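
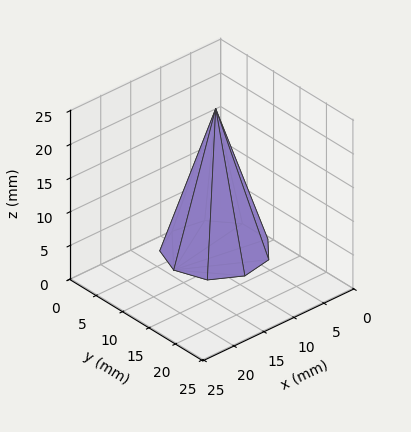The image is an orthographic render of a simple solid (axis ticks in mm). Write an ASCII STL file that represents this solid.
Reading the render: the shape is a regular 9-sided pyramid, base circumscribed radius ≈ 7 mm, apex at z ≈ 21 mm (dimensions read to the nearest mm from the axis ticks). For the STL, each face is triangulated and given an outward normal.

solid part
  facet normal 0.0000 0.0000 -1.0000
    outer loop
      vertex 8.22 13.89 0.00
      vertex 12.36 11.50 0.00
      vertex 14.00 7.00 0.00
    endloop
  endfacet
  facet normal 0.0000 0.0000 -1.0000
    outer loop
      vertex 3.50 13.06 0.00
      vertex 8.22 13.89 0.00
      vertex 14.00 7.00 0.00
    endloop
  endfacet
  facet normal 0.0000 0.0000 -1.0000
    outer loop
      vertex 0.42 9.39 0.00
      vertex 3.50 13.06 0.00
      vertex 14.00 7.00 0.00
    endloop
  endfacet
  facet normal 0.0000 0.0000 -1.0000
    outer loop
      vertex 0.42 4.61 0.00
      vertex 0.42 9.39 0.00
      vertex 14.00 7.00 0.00
    endloop
  endfacet
  facet normal 0.0000 0.0000 -1.0000
    outer loop
      vertex 3.50 0.94 0.00
      vertex 0.42 4.61 0.00
      vertex 14.00 7.00 0.00
    endloop
  endfacet
  facet normal 0.0000 0.0000 -1.0000
    outer loop
      vertex 8.22 0.11 0.00
      vertex 3.50 0.94 0.00
      vertex 14.00 7.00 0.00
    endloop
  endfacet
  facet normal 0.0000 0.0000 -1.0000
    outer loop
      vertex 12.36 2.50 0.00
      vertex 8.22 0.11 0.00
      vertex 14.00 7.00 0.00
    endloop
  endfacet
  facet normal 0.8966 0.3268 0.2989
    outer loop
      vertex 14.00 7.00 0.00
      vertex 12.36 11.50 0.00
      vertex 7.00 7.00 21.00
    endloop
  endfacet
  facet normal 0.4771 0.8265 0.2989
    outer loop
      vertex 12.36 11.50 0.00
      vertex 8.22 13.89 0.00
      vertex 7.00 7.00 21.00
    endloop
  endfacet
  facet normal -0.1653 0.9399 0.2988
    outer loop
      vertex 8.22 13.89 0.00
      vertex 3.50 13.06 0.00
      vertex 7.00 7.00 21.00
    endloop
  endfacet
  facet normal -0.7310 0.6135 0.2989
    outer loop
      vertex 3.50 13.06 0.00
      vertex 0.42 9.39 0.00
      vertex 7.00 7.00 21.00
    endloop
  endfacet
  facet normal -0.9543 0.0000 0.2990
    outer loop
      vertex 0.42 9.39 0.00
      vertex 0.42 4.61 0.00
      vertex 7.00 7.00 21.00
    endloop
  endfacet
  facet normal -0.7310 -0.6135 0.2989
    outer loop
      vertex 0.42 4.61 0.00
      vertex 3.50 0.94 0.00
      vertex 7.00 7.00 21.00
    endloop
  endfacet
  facet normal -0.1653 -0.9399 0.2988
    outer loop
      vertex 3.50 0.94 0.00
      vertex 8.22 0.11 0.00
      vertex 7.00 7.00 21.00
    endloop
  endfacet
  facet normal 0.4771 -0.8265 0.2989
    outer loop
      vertex 8.22 0.11 0.00
      vertex 12.36 2.50 0.00
      vertex 7.00 7.00 21.00
    endloop
  endfacet
  facet normal 0.8966 -0.3268 0.2989
    outer loop
      vertex 12.36 2.50 0.00
      vertex 14.00 7.00 0.00
      vertex 7.00 7.00 21.00
    endloop
  endfacet
endsolid part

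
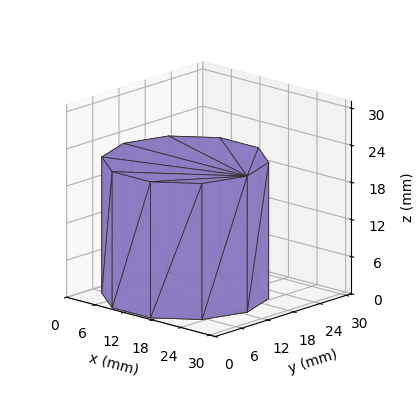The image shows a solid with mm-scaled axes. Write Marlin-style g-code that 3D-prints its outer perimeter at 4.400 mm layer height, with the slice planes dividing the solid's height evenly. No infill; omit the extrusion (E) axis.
Reading the render: the shape is a regular 10-sided prism (a cylinder approximated with 10 flat sides), circumscribed radius ≈ 13 mm, height ≈ 22 mm (dimensions read to the nearest mm from the axis ticks). For the g-code, the solid's height is divided into equal slices at the stated Δz and each level perimeter traced with G1 moves after a G0 lift.

; perimeter-only toolpath
G21 ; units = mm
G90 ; absolute positioning
G28 ; home
; layer 1
G0 Z4.400
G0 X26.000 Y13.000
G1 X23.517 Y20.641
G1 X17.017 Y25.364
G1 X8.983 Y25.364
G1 X2.483 Y20.641
G1 X0.000 Y13.000
G1 X2.483 Y5.359
G1 X8.983 Y0.636
G1 X17.017 Y0.636
G1 X23.517 Y5.359
G1 X26.000 Y13.000
; layer 2
G0 Z8.800
G0 X26.000 Y13.000
G1 X23.517 Y20.641
G1 X17.017 Y25.364
G1 X8.983 Y25.364
G1 X2.483 Y20.641
G1 X0.000 Y13.000
G1 X2.483 Y5.359
G1 X8.983 Y0.636
G1 X17.017 Y0.636
G1 X23.517 Y5.359
G1 X26.000 Y13.000
; layer 3
G0 Z13.200
G0 X26.000 Y13.000
G1 X23.517 Y20.641
G1 X17.017 Y25.364
G1 X8.983 Y25.364
G1 X2.483 Y20.641
G1 X0.000 Y13.000
G1 X2.483 Y5.359
G1 X8.983 Y0.636
G1 X17.017 Y0.636
G1 X23.517 Y5.359
G1 X26.000 Y13.000
; layer 4
G0 Z17.600
G0 X26.000 Y13.000
G1 X23.517 Y20.641
G1 X17.017 Y25.364
G1 X8.983 Y25.364
G1 X2.483 Y20.641
G1 X0.000 Y13.000
G1 X2.483 Y5.359
G1 X8.983 Y0.636
G1 X17.017 Y0.636
G1 X23.517 Y5.359
G1 X26.000 Y13.000
; layer 5
G0 Z22.000
G0 X26.000 Y13.000
G1 X23.517 Y20.641
G1 X17.017 Y25.364
G1 X8.983 Y25.364
G1 X2.483 Y20.641
G1 X0.000 Y13.000
G1 X2.483 Y5.359
G1 X8.983 Y0.636
G1 X17.017 Y0.636
G1 X23.517 Y5.359
G1 X26.000 Y13.000
M2 ; end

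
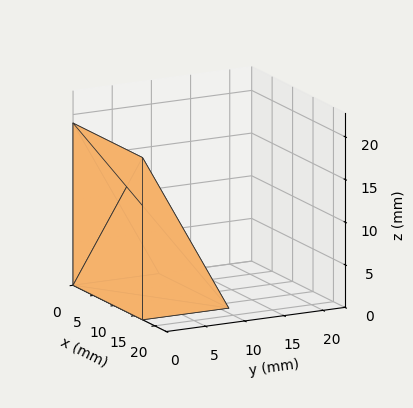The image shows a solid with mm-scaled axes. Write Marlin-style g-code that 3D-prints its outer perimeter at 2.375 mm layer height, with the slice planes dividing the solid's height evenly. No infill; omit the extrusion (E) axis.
Reading the render: the shape is a wedge (ramp): 17 × 11 mm base, rising to 19 mm along the y=0 edge and sloping linearly to z=0 at y=11 (dimensions read to the nearest mm from the axis ticks). For the g-code, the solid's height is divided into equal slices at the stated Δz and each level perimeter traced with G1 moves after a G0 lift.

; perimeter-only toolpath
G21 ; units = mm
G90 ; absolute positioning
G28 ; home
; layer 1
G0 Z2.375
G0 X0.000 Y0.000
G1 X17.000 Y0.000
G1 X17.000 Y9.625
G1 X0.000 Y9.625
G1 X0.000 Y0.000
; layer 2
G0 Z4.750
G0 X0.000 Y0.000
G1 X17.000 Y0.000
G1 X17.000 Y8.250
G1 X0.000 Y8.250
G1 X0.000 Y0.000
; layer 3
G0 Z7.125
G0 X0.000 Y0.000
G1 X17.000 Y0.000
G1 X17.000 Y6.875
G1 X0.000 Y6.875
G1 X0.000 Y0.000
; layer 4
G0 Z9.500
G0 X0.000 Y0.000
G1 X17.000 Y0.000
G1 X17.000 Y5.500
G1 X0.000 Y5.500
G1 X0.000 Y0.000
; layer 5
G0 Z11.875
G0 X0.000 Y0.000
G1 X17.000 Y0.000
G1 X17.000 Y4.125
G1 X0.000 Y4.125
G1 X0.000 Y0.000
; layer 6
G0 Z14.250
G0 X0.000 Y0.000
G1 X17.000 Y0.000
G1 X17.000 Y2.750
G1 X0.000 Y2.750
G1 X0.000 Y0.000
; layer 7
G0 Z16.625
G0 X0.000 Y0.000
G1 X17.000 Y0.000
G1 X17.000 Y1.375
G1 X0.000 Y1.375
G1 X0.000 Y0.000
M2 ; end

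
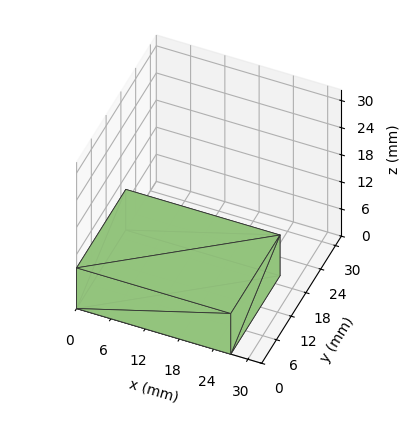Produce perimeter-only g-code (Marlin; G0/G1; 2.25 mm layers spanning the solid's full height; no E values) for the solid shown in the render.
Reading the render: the shape is a rectangular box, roughly 27 × 20 mm footprint and 9 mm tall (dimensions read to the nearest mm from the axis ticks). For the g-code, the solid's height is divided into equal slices at the stated Δz and each level perimeter traced with G1 moves after a G0 lift.

; perimeter-only toolpath
G21 ; units = mm
G90 ; absolute positioning
G28 ; home
; layer 1
G0 Z2.25
G0 X0.00 Y0.00
G1 X27.00 Y0.00
G1 X27.00 Y20.00
G1 X0.00 Y20.00
G1 X0.00 Y0.00
; layer 2
G0 Z4.50
G0 X0.00 Y0.00
G1 X27.00 Y0.00
G1 X27.00 Y20.00
G1 X0.00 Y20.00
G1 X0.00 Y0.00
; layer 3
G0 Z6.75
G0 X0.00 Y0.00
G1 X27.00 Y0.00
G1 X27.00 Y20.00
G1 X0.00 Y20.00
G1 X0.00 Y0.00
; layer 4
G0 Z9.00
G0 X0.00 Y0.00
G1 X27.00 Y0.00
G1 X27.00 Y20.00
G1 X0.00 Y20.00
G1 X0.00 Y0.00
M2 ; end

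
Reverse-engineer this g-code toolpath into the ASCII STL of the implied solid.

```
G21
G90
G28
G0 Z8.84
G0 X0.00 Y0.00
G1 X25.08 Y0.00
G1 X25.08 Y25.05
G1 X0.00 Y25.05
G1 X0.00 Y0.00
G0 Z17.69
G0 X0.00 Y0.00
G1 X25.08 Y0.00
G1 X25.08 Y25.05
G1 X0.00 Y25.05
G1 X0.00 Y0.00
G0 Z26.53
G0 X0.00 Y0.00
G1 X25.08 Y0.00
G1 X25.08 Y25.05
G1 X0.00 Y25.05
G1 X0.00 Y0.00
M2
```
solid part
  facet normal 0.0000 0.0000 -1.0000
    outer loop
      vertex 25.08 25.05 0.00
      vertex 25.08 0.00 0.00
      vertex 0.00 0.00 0.00
    endloop
  endfacet
  facet normal 0.0000 0.0000 -1.0000
    outer loop
      vertex 0.00 25.05 0.00
      vertex 25.08 25.05 0.00
      vertex 0.00 0.00 0.00
    endloop
  endfacet
  facet normal 0.0000 0.0000 1.0000
    outer loop
      vertex 0.00 0.00 26.53
      vertex 25.08 0.00 26.53
      vertex 25.08 25.05 26.53
    endloop
  endfacet
  facet normal 0.0000 0.0000 1.0000
    outer loop
      vertex 0.00 0.00 26.53
      vertex 25.08 25.05 26.53
      vertex 0.00 25.05 26.53
    endloop
  endfacet
  facet normal 0.0000 -1.0000 0.0000
    outer loop
      vertex 0.00 0.00 0.00
      vertex 25.08 0.00 0.00
      vertex 25.08 0.00 26.53
    endloop
  endfacet
  facet normal 0.0000 -1.0000 0.0000
    outer loop
      vertex 0.00 0.00 0.00
      vertex 25.08 0.00 26.53
      vertex 0.00 0.00 26.53
    endloop
  endfacet
  facet normal 0.0000 1.0000 0.0000
    outer loop
      vertex 25.08 25.05 26.53
      vertex 25.08 25.05 0.00
      vertex 0.00 25.05 0.00
    endloop
  endfacet
  facet normal 0.0000 1.0000 0.0000
    outer loop
      vertex 0.00 25.05 26.53
      vertex 25.08 25.05 26.53
      vertex 0.00 25.05 0.00
    endloop
  endfacet
  facet normal -1.0000 0.0000 0.0000
    outer loop
      vertex 0.00 25.05 26.53
      vertex 0.00 25.05 0.00
      vertex 0.00 0.00 0.00
    endloop
  endfacet
  facet normal -1.0000 0.0000 0.0000
    outer loop
      vertex 0.00 0.00 26.53
      vertex 0.00 25.05 26.53
      vertex 0.00 0.00 0.00
    endloop
  endfacet
  facet normal 1.0000 0.0000 0.0000
    outer loop
      vertex 25.08 0.00 0.00
      vertex 25.08 25.05 0.00
      vertex 25.08 25.05 26.53
    endloop
  endfacet
  facet normal 1.0000 0.0000 0.0000
    outer loop
      vertex 25.08 0.00 0.00
      vertex 25.08 25.05 26.53
      vertex 25.08 0.00 26.53
    endloop
  endfacet
endsolid part

The G0 Z moves step by Δz≈8.84 mm. Every layer's G1 loop is the same polygon, so the solid is a straight extrusion of it from z=0 to z≈26.5. Closing with flat bottom and top caps and triangulating gives 12 facets — a rectangular box, roughly 25.1 × 25.1 mm footprint and 26.5 mm tall.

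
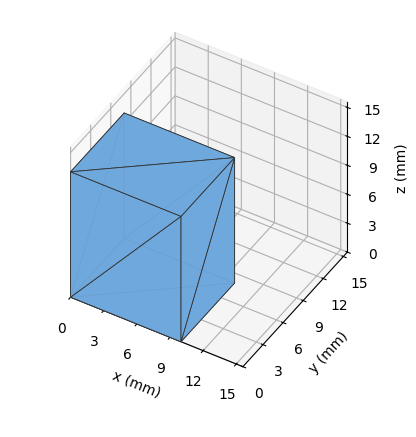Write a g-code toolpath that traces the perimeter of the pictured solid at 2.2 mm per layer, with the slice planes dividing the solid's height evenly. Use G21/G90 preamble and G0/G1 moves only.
Reading the render: the shape is a rectangular box, roughly 10 × 8 mm footprint and 13 mm tall (dimensions read to the nearest mm from the axis ticks). For the g-code, the solid's height is divided into equal slices at the stated Δz and each level perimeter traced with G1 moves after a G0 lift.

; perimeter-only toolpath
G21 ; units = mm
G90 ; absolute positioning
G28 ; home
; layer 1
G0 Z2.2
G0 X0.0 Y0.0
G1 X10.0 Y0.0
G1 X10.0 Y8.0
G1 X0.0 Y8.0
G1 X0.0 Y0.0
; layer 2
G0 Z4.3
G0 X0.0 Y0.0
G1 X10.0 Y0.0
G1 X10.0 Y8.0
G1 X0.0 Y8.0
G1 X0.0 Y0.0
; layer 3
G0 Z6.5
G0 X0.0 Y0.0
G1 X10.0 Y0.0
G1 X10.0 Y8.0
G1 X0.0 Y8.0
G1 X0.0 Y0.0
; layer 4
G0 Z8.7
G0 X0.0 Y0.0
G1 X10.0 Y0.0
G1 X10.0 Y8.0
G1 X0.0 Y8.0
G1 X0.0 Y0.0
; layer 5
G0 Z10.8
G0 X0.0 Y0.0
G1 X10.0 Y0.0
G1 X10.0 Y8.0
G1 X0.0 Y8.0
G1 X0.0 Y0.0
; layer 6
G0 Z13.0
G0 X0.0 Y0.0
G1 X10.0 Y0.0
G1 X10.0 Y8.0
G1 X0.0 Y8.0
G1 X0.0 Y0.0
M2 ; end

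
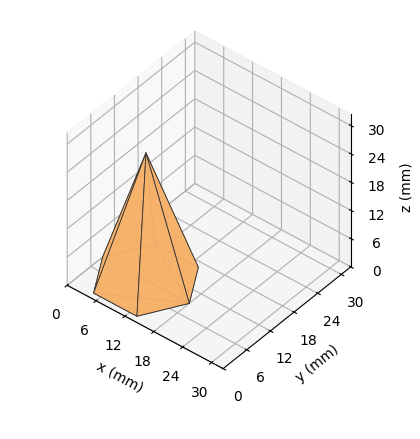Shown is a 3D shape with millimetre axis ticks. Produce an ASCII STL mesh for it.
Reading the render: the shape is a regular 6-sided pyramid, base circumscribed radius ≈ 9 mm, apex at z ≈ 27 mm (dimensions read to the nearest mm from the axis ticks). For the STL, each face is triangulated and given an outward normal.

solid part
  facet normal 0.0000 0.0000 -1.0000
    outer loop
      vertex 4.50 16.79 0.00
      vertex 13.50 16.79 0.00
      vertex 18.00 9.00 0.00
    endloop
  endfacet
  facet normal 0.0000 0.0000 -1.0000
    outer loop
      vertex 0.00 9.00 0.00
      vertex 4.50 16.79 0.00
      vertex 18.00 9.00 0.00
    endloop
  endfacet
  facet normal 0.0000 0.0000 -1.0000
    outer loop
      vertex 4.50 1.21 0.00
      vertex 0.00 9.00 0.00
      vertex 18.00 9.00 0.00
    endloop
  endfacet
  facet normal 0.0000 0.0000 -1.0000
    outer loop
      vertex 13.50 1.21 0.00
      vertex 4.50 1.21 0.00
      vertex 18.00 9.00 0.00
    endloop
  endfacet
  facet normal 0.8319 0.4806 0.2773
    outer loop
      vertex 18.00 9.00 0.00
      vertex 13.50 16.79 0.00
      vertex 9.00 9.00 27.00
    endloop
  endfacet
  facet normal 0.0000 0.9608 0.2772
    outer loop
      vertex 13.50 16.79 0.00
      vertex 4.50 16.79 0.00
      vertex 9.00 9.00 27.00
    endloop
  endfacet
  facet normal -0.8319 0.4806 0.2773
    outer loop
      vertex 4.50 16.79 0.00
      vertex 0.00 9.00 0.00
      vertex 9.00 9.00 27.00
    endloop
  endfacet
  facet normal -0.8319 -0.4806 0.2773
    outer loop
      vertex 0.00 9.00 0.00
      vertex 4.50 1.21 0.00
      vertex 9.00 9.00 27.00
    endloop
  endfacet
  facet normal 0.0000 -0.9608 0.2772
    outer loop
      vertex 4.50 1.21 0.00
      vertex 13.50 1.21 0.00
      vertex 9.00 9.00 27.00
    endloop
  endfacet
  facet normal 0.8319 -0.4806 0.2773
    outer loop
      vertex 13.50 1.21 0.00
      vertex 18.00 9.00 0.00
      vertex 9.00 9.00 27.00
    endloop
  endfacet
endsolid part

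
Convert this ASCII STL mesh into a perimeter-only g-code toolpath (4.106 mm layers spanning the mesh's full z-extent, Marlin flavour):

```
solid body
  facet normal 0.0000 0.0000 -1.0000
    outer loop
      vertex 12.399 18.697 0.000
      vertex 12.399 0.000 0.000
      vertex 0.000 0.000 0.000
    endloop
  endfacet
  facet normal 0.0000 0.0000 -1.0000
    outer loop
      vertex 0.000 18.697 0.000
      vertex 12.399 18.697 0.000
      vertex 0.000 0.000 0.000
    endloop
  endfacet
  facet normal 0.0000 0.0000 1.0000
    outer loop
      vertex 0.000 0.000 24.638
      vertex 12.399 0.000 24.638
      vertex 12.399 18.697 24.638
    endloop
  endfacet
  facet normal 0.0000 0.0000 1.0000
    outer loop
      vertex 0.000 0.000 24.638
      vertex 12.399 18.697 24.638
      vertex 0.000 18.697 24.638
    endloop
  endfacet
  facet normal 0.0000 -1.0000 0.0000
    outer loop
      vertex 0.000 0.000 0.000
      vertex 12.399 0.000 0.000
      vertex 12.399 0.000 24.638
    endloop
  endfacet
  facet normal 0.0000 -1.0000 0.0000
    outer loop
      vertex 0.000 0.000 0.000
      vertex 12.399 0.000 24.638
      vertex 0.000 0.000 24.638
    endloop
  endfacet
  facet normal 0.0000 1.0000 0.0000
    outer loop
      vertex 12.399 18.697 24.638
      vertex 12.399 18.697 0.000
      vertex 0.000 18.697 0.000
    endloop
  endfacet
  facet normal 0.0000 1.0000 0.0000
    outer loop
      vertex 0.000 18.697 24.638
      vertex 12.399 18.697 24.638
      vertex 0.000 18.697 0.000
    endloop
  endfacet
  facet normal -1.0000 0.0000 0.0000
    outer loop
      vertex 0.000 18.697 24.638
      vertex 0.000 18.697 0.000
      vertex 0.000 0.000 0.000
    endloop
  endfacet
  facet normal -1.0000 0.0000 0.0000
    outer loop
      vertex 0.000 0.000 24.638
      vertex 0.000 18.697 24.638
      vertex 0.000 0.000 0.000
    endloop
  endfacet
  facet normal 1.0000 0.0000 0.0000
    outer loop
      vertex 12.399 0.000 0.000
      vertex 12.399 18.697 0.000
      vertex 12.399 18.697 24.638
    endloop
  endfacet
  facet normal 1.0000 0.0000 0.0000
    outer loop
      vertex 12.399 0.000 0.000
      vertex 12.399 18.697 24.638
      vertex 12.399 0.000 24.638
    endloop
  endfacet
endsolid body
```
; perimeter-only toolpath
G21 ; units = mm
G90 ; absolute positioning
G28 ; home
; layer 1
G0 Z4.106
G0 X0.000 Y0.000
G1 X12.399 Y0.000
G1 X12.399 Y18.697
G1 X0.000 Y18.697
G1 X0.000 Y0.000
; layer 2
G0 Z8.213
G0 X0.000 Y0.000
G1 X12.399 Y0.000
G1 X12.399 Y18.697
G1 X0.000 Y18.697
G1 X0.000 Y0.000
; layer 3
G0 Z12.319
G0 X0.000 Y0.000
G1 X12.399 Y0.000
G1 X12.399 Y18.697
G1 X0.000 Y18.697
G1 X0.000 Y0.000
; layer 4
G0 Z16.425
G0 X0.000 Y0.000
G1 X12.399 Y0.000
G1 X12.399 Y18.697
G1 X0.000 Y18.697
G1 X0.000 Y0.000
; layer 5
G0 Z20.532
G0 X0.000 Y0.000
G1 X12.399 Y0.000
G1 X12.399 Y18.697
G1 X0.000 Y18.697
G1 X0.000 Y0.000
; layer 6
G0 Z24.638
G0 X0.000 Y0.000
G1 X12.399 Y0.000
G1 X12.399 Y18.697
G1 X0.000 Y18.697
G1 X0.000 Y0.000
M2 ; end

The solid is a rectangular box, roughly 12.4 × 18.7 mm footprint and 24.6 mm tall. Slicing at Δz = 4.106 mm — 6 equal slices spanning the solid's height, so layer i sits at z = i·h/6 — gives 6 non-empty perimeters. Each is a 4-segment closed polygon; G0 lifts to the layer z and rapids to the start vertex, then G1 traces the edges.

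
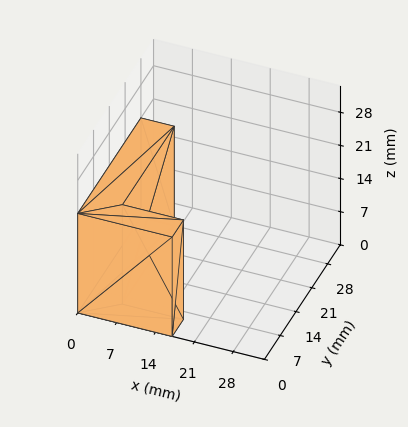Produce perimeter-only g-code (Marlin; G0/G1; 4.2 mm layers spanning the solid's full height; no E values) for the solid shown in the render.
Reading the render: the shape is an L-shaped prism: outer 17 × 28 mm, arm thicknesses ≈ 5 mm (horizontal) and 6 mm (vertical), extruded 21 mm in z (dimensions read to the nearest mm from the axis ticks). For the g-code, the solid's height is divided into equal slices at the stated Δz and each level perimeter traced with G1 moves after a G0 lift.

; perimeter-only toolpath
G21 ; units = mm
G90 ; absolute positioning
G28 ; home
; layer 1
G0 Z4.2
G0 X0.0 Y0.0
G1 X17.0 Y0.0
G1 X17.0 Y5.0
G1 X6.0 Y5.0
G1 X6.0 Y28.0
G1 X0.0 Y28.0
G1 X0.0 Y0.0
; layer 2
G0 Z8.4
G0 X0.0 Y0.0
G1 X17.0 Y0.0
G1 X17.0 Y5.0
G1 X6.0 Y5.0
G1 X6.0 Y28.0
G1 X0.0 Y28.0
G1 X0.0 Y0.0
; layer 3
G0 Z12.6
G0 X0.0 Y0.0
G1 X17.0 Y0.0
G1 X17.0 Y5.0
G1 X6.0 Y5.0
G1 X6.0 Y28.0
G1 X0.0 Y28.0
G1 X0.0 Y0.0
; layer 4
G0 Z16.8
G0 X0.0 Y0.0
G1 X17.0 Y0.0
G1 X17.0 Y5.0
G1 X6.0 Y5.0
G1 X6.0 Y28.0
G1 X0.0 Y28.0
G1 X0.0 Y0.0
; layer 5
G0 Z21.0
G0 X0.0 Y0.0
G1 X17.0 Y0.0
G1 X17.0 Y5.0
G1 X6.0 Y5.0
G1 X6.0 Y28.0
G1 X0.0 Y28.0
G1 X0.0 Y0.0
M2 ; end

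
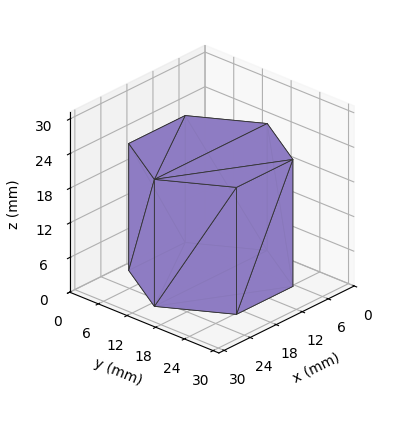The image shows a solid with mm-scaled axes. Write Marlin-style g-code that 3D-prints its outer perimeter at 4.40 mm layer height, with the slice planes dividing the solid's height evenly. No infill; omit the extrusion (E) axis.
Reading the render: the shape is a regular 6-sided prism (a cylinder approximated with 6 flat sides), circumscribed radius ≈ 13 mm, height ≈ 22 mm (dimensions read to the nearest mm from the axis ticks). For the g-code, the solid's height is divided into equal slices at the stated Δz and each level perimeter traced with G1 moves after a G0 lift.

; perimeter-only toolpath
G21 ; units = mm
G90 ; absolute positioning
G28 ; home
; layer 1
G0 Z4.40
G0 X26.00 Y13.00
G1 X19.50 Y24.26
G1 X6.50 Y24.26
G1 X0.00 Y13.00
G1 X6.50 Y1.74
G1 X19.50 Y1.74
G1 X26.00 Y13.00
; layer 2
G0 Z8.80
G0 X26.00 Y13.00
G1 X19.50 Y24.26
G1 X6.50 Y24.26
G1 X0.00 Y13.00
G1 X6.50 Y1.74
G1 X19.50 Y1.74
G1 X26.00 Y13.00
; layer 3
G0 Z13.20
G0 X26.00 Y13.00
G1 X19.50 Y24.26
G1 X6.50 Y24.26
G1 X0.00 Y13.00
G1 X6.50 Y1.74
G1 X19.50 Y1.74
G1 X26.00 Y13.00
; layer 4
G0 Z17.60
G0 X26.00 Y13.00
G1 X19.50 Y24.26
G1 X6.50 Y24.26
G1 X0.00 Y13.00
G1 X6.50 Y1.74
G1 X19.50 Y1.74
G1 X26.00 Y13.00
; layer 5
G0 Z22.00
G0 X26.00 Y13.00
G1 X19.50 Y24.26
G1 X6.50 Y24.26
G1 X0.00 Y13.00
G1 X6.50 Y1.74
G1 X19.50 Y1.74
G1 X26.00 Y13.00
M2 ; end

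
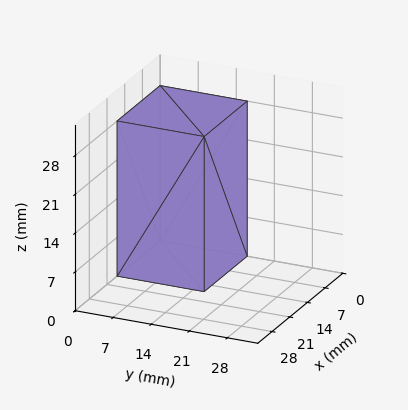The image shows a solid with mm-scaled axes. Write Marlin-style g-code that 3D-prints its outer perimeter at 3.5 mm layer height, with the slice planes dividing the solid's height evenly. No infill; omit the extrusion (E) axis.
Reading the render: the shape is a rectangular box, roughly 17 × 16 mm footprint and 28 mm tall (dimensions read to the nearest mm from the axis ticks). For the g-code, the solid's height is divided into equal slices at the stated Δz and each level perimeter traced with G1 moves after a G0 lift.

; perimeter-only toolpath
G21 ; units = mm
G90 ; absolute positioning
G28 ; home
; layer 1
G0 Z3.5
G0 X0.0 Y0.0
G1 X17.0 Y0.0
G1 X17.0 Y16.0
G1 X0.0 Y16.0
G1 X0.0 Y0.0
; layer 2
G0 Z7.0
G0 X0.0 Y0.0
G1 X17.0 Y0.0
G1 X17.0 Y16.0
G1 X0.0 Y16.0
G1 X0.0 Y0.0
; layer 3
G0 Z10.5
G0 X0.0 Y0.0
G1 X17.0 Y0.0
G1 X17.0 Y16.0
G1 X0.0 Y16.0
G1 X0.0 Y0.0
; layer 4
G0 Z14.0
G0 X0.0 Y0.0
G1 X17.0 Y0.0
G1 X17.0 Y16.0
G1 X0.0 Y16.0
G1 X0.0 Y0.0
; layer 5
G0 Z17.5
G0 X0.0 Y0.0
G1 X17.0 Y0.0
G1 X17.0 Y16.0
G1 X0.0 Y16.0
G1 X0.0 Y0.0
; layer 6
G0 Z21.0
G0 X0.0 Y0.0
G1 X17.0 Y0.0
G1 X17.0 Y16.0
G1 X0.0 Y16.0
G1 X0.0 Y0.0
; layer 7
G0 Z24.5
G0 X0.0 Y0.0
G1 X17.0 Y0.0
G1 X17.0 Y16.0
G1 X0.0 Y16.0
G1 X0.0 Y0.0
; layer 8
G0 Z28.0
G0 X0.0 Y0.0
G1 X17.0 Y0.0
G1 X17.0 Y16.0
G1 X0.0 Y16.0
G1 X0.0 Y0.0
M2 ; end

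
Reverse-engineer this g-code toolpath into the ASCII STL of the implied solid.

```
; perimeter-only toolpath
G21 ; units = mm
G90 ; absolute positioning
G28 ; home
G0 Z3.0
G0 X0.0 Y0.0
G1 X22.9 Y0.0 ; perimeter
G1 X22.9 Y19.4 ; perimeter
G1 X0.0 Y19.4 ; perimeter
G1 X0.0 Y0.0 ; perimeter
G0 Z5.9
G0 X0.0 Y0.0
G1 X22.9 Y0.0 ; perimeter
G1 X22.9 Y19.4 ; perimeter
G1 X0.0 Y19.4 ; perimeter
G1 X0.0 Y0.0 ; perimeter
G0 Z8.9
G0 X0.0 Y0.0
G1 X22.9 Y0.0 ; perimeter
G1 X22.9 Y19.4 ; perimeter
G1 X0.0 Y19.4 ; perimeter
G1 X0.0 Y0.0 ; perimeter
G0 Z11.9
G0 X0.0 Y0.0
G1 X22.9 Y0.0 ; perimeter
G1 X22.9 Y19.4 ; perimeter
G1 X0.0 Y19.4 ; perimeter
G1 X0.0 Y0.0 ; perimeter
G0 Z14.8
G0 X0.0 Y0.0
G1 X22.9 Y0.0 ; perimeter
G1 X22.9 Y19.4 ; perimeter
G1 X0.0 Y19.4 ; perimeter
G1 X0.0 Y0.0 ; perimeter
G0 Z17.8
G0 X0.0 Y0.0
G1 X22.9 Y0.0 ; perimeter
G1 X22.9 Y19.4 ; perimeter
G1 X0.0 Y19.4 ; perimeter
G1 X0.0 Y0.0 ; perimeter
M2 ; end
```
solid part
  facet normal 0.0000 0.0000 -1.0000
    outer loop
      vertex 22.9 19.4 0.0
      vertex 22.9 0.0 0.0
      vertex 0.0 0.0 0.0
    endloop
  endfacet
  facet normal 0.0000 0.0000 -1.0000
    outer loop
      vertex 0.0 19.4 0.0
      vertex 22.9 19.4 0.0
      vertex 0.0 0.0 0.0
    endloop
  endfacet
  facet normal 0.0000 0.0000 1.0000
    outer loop
      vertex 0.0 0.0 17.8
      vertex 22.9 0.0 17.8
      vertex 22.9 19.4 17.8
    endloop
  endfacet
  facet normal 0.0000 0.0000 1.0000
    outer loop
      vertex 0.0 0.0 17.8
      vertex 22.9 19.4 17.8
      vertex 0.0 19.4 17.8
    endloop
  endfacet
  facet normal 0.0000 -1.0000 0.0000
    outer loop
      vertex 0.0 0.0 0.0
      vertex 22.9 0.0 0.0
      vertex 22.9 0.0 17.8
    endloop
  endfacet
  facet normal 0.0000 -1.0000 0.0000
    outer loop
      vertex 0.0 0.0 0.0
      vertex 22.9 0.0 17.8
      vertex 0.0 0.0 17.8
    endloop
  endfacet
  facet normal 0.0000 1.0000 0.0000
    outer loop
      vertex 22.9 19.4 17.8
      vertex 22.9 19.4 0.0
      vertex 0.0 19.4 0.0
    endloop
  endfacet
  facet normal 0.0000 1.0000 0.0000
    outer loop
      vertex 0.0 19.4 17.8
      vertex 22.9 19.4 17.8
      vertex 0.0 19.4 0.0
    endloop
  endfacet
  facet normal -1.0000 0.0000 0.0000
    outer loop
      vertex 0.0 19.4 17.8
      vertex 0.0 19.4 0.0
      vertex 0.0 0.0 0.0
    endloop
  endfacet
  facet normal -1.0000 0.0000 0.0000
    outer loop
      vertex 0.0 0.0 17.8
      vertex 0.0 19.4 17.8
      vertex 0.0 0.0 0.0
    endloop
  endfacet
  facet normal 1.0000 0.0000 0.0000
    outer loop
      vertex 22.9 0.0 0.0
      vertex 22.9 19.4 0.0
      vertex 22.9 19.4 17.8
    endloop
  endfacet
  facet normal 1.0000 0.0000 0.0000
    outer loop
      vertex 22.9 0.0 0.0
      vertex 22.9 19.4 17.8
      vertex 22.9 0.0 17.8
    endloop
  endfacet
endsolid part

The G0 Z moves step by Δz≈3.0 mm. Every layer's G1 loop is the same polygon, so the solid is a straight extrusion of it from z=0 to z≈17.8. Closing with flat bottom and top caps and triangulating gives 12 facets — a rectangular box, roughly 22.9 × 19.4 mm footprint and 17.8 mm tall.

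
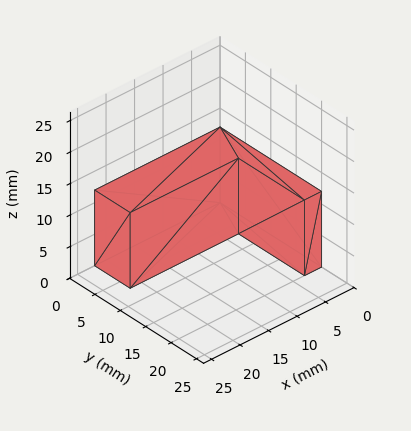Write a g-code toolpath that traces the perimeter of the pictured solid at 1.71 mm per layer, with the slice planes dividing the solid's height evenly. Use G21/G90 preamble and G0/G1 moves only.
Reading the render: the shape is an L-shaped prism: outer 22 × 20 mm, arm thicknesses ≈ 7 mm (horizontal) and 3 mm (vertical), extruded 12 mm in z (dimensions read to the nearest mm from the axis ticks). For the g-code, the solid's height is divided into equal slices at the stated Δz and each level perimeter traced with G1 moves after a G0 lift.

; perimeter-only toolpath
G21 ; units = mm
G90 ; absolute positioning
G28 ; home
; layer 1
G0 Z1.71
G0 X0.00 Y0.00
G1 X22.00 Y0.00
G1 X22.00 Y7.00
G1 X3.00 Y7.00
G1 X3.00 Y20.00
G1 X0.00 Y20.00
G1 X0.00 Y0.00
; layer 2
G0 Z3.43
G0 X0.00 Y0.00
G1 X22.00 Y0.00
G1 X22.00 Y7.00
G1 X3.00 Y7.00
G1 X3.00 Y20.00
G1 X0.00 Y20.00
G1 X0.00 Y0.00
; layer 3
G0 Z5.14
G0 X0.00 Y0.00
G1 X22.00 Y0.00
G1 X22.00 Y7.00
G1 X3.00 Y7.00
G1 X3.00 Y20.00
G1 X0.00 Y20.00
G1 X0.00 Y0.00
; layer 4
G0 Z6.86
G0 X0.00 Y0.00
G1 X22.00 Y0.00
G1 X22.00 Y7.00
G1 X3.00 Y7.00
G1 X3.00 Y20.00
G1 X0.00 Y20.00
G1 X0.00 Y0.00
; layer 5
G0 Z8.57
G0 X0.00 Y0.00
G1 X22.00 Y0.00
G1 X22.00 Y7.00
G1 X3.00 Y7.00
G1 X3.00 Y20.00
G1 X0.00 Y20.00
G1 X0.00 Y0.00
; layer 6
G0 Z10.29
G0 X0.00 Y0.00
G1 X22.00 Y0.00
G1 X22.00 Y7.00
G1 X3.00 Y7.00
G1 X3.00 Y20.00
G1 X0.00 Y20.00
G1 X0.00 Y0.00
; layer 7
G0 Z12.00
G0 X0.00 Y0.00
G1 X22.00 Y0.00
G1 X22.00 Y7.00
G1 X3.00 Y7.00
G1 X3.00 Y20.00
G1 X0.00 Y20.00
G1 X0.00 Y0.00
M2 ; end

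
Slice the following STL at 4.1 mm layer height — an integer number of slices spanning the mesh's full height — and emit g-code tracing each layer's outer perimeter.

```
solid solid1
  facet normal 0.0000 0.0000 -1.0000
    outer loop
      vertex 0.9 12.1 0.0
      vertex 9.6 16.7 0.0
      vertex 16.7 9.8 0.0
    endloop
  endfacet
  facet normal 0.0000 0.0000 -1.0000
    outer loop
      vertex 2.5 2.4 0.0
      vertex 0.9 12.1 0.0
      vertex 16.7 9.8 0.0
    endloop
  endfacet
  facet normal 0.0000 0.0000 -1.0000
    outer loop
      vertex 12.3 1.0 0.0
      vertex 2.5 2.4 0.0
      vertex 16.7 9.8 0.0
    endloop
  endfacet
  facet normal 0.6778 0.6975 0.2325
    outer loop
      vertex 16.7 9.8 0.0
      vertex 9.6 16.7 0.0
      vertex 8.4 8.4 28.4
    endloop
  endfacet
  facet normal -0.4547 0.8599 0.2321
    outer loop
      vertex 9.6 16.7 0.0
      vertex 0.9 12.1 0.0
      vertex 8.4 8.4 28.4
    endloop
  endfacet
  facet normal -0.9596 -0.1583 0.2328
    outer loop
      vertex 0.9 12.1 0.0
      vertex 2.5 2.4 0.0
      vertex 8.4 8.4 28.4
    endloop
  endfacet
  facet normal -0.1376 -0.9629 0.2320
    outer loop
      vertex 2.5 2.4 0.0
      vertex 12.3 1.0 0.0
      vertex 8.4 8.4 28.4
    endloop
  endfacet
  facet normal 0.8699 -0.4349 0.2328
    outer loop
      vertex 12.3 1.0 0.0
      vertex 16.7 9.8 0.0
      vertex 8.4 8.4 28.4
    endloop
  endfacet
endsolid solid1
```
; perimeter-only toolpath
G21 ; units = mm
G90 ; absolute positioning
G28 ; home
; layer 1
G0 Z4.1
G0 X15.5 Y9.6
G1 X9.4 Y15.5
G1 X2.0 Y11.6
G1 X3.3 Y3.3
G1 X11.7 Y2.1
G1 X15.5 Y9.6
; layer 2
G0 Z8.1
G0 X14.3 Y9.4
G1 X9.3 Y14.3
G1 X3.0 Y11.0
G1 X4.2 Y4.1
G1 X11.2 Y3.1
G1 X14.3 Y9.4
; layer 3
G0 Z12.2
G0 X13.1 Y9.2
G1 X9.1 Y13.1
G1 X4.1 Y10.5
G1 X5.0 Y5.0
G1 X10.6 Y4.2
G1 X13.1 Y9.2
; layer 4
G0 Z16.2
G0 X12.0 Y9.0
G1 X8.9 Y12.0
G1 X5.2 Y10.0
G1 X5.9 Y5.8
G1 X10.1 Y5.2
G1 X12.0 Y9.0
; layer 5
G0 Z20.3
G0 X10.8 Y8.8
G1 X8.7 Y10.8
G1 X6.3 Y9.5
G1 X6.7 Y6.7
G1 X9.5 Y6.3
G1 X10.8 Y8.8
; layer 6
G0 Z24.3
G0 X9.6 Y8.6
G1 X8.6 Y9.6
G1 X7.3 Y8.9
G1 X7.6 Y7.5
G1 X9.0 Y7.3
G1 X9.6 Y8.6
M2 ; end

The solid is a regular 5-sided pyramid, base circumscribed radius ≈ 8.4 mm, apex at z ≈ 28.4 mm. Slicing at Δz = 4.1 mm — 7 equal slices spanning the solid's height, so layer i sits at z = i·h/7 — gives 6 non-empty perimeters. Each is a 5-segment closed polygon; G0 lifts to the layer z and rapids to the start vertex, then G1 traces the edges. The cross-section shrinks linearly with z (the slice at the apex is degenerate and omitted).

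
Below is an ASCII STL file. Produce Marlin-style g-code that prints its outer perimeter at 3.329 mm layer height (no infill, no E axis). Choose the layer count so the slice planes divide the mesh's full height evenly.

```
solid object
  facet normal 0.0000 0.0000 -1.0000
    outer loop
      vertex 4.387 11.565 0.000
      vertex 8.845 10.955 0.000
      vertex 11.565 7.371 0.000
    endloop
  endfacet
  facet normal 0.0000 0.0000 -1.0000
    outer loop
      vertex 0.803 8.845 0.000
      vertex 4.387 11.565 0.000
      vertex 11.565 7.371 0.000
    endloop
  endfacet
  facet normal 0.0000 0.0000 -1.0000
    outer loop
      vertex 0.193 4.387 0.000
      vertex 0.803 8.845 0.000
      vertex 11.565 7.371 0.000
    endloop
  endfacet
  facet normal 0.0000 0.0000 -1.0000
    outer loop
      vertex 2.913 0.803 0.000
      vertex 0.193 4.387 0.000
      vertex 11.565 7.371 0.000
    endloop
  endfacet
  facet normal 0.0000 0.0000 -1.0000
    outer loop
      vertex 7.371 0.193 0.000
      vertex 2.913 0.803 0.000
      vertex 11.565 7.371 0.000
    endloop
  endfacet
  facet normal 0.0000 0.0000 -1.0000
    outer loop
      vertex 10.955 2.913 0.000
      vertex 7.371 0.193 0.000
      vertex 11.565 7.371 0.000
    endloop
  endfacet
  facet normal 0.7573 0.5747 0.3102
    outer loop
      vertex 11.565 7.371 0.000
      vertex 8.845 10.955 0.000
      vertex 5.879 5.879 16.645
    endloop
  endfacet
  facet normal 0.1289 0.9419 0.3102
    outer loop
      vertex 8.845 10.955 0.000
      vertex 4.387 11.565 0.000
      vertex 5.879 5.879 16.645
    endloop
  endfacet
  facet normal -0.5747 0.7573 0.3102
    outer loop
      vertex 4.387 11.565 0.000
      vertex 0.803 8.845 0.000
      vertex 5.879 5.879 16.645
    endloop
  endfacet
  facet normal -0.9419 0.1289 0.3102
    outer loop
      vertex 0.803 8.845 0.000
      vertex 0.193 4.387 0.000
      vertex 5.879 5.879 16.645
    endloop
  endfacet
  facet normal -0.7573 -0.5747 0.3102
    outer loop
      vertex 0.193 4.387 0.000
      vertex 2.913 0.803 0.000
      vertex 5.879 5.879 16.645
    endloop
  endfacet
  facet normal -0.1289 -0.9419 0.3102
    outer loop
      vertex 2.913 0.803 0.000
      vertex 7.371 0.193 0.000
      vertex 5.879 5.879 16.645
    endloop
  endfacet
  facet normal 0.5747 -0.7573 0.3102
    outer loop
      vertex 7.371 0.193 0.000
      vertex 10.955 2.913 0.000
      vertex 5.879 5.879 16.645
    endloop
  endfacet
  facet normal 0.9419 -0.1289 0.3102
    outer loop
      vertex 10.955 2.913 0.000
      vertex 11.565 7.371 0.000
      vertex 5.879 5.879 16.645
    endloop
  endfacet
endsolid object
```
; perimeter-only toolpath
G21 ; units = mm
G90 ; absolute positioning
G28 ; home
; layer 1
G0 Z3.329
G0 X10.428 Y7.073
G1 X8.252 Y9.940
G1 X4.685 Y10.428
G1 X1.818 Y8.252
G1 X1.330 Y4.685
G1 X3.506 Y1.818
G1 X7.073 Y1.330
G1 X9.940 Y3.506
G1 X10.428 Y7.073
; layer 2
G0 Z6.658
G0 X9.291 Y6.774
G1 X7.659 Y8.925
G1 X4.984 Y9.291
G1 X2.833 Y7.659
G1 X2.467 Y4.984
G1 X4.099 Y2.833
G1 X6.774 Y2.467
G1 X8.925 Y4.099
G1 X9.291 Y6.774
; layer 3
G0 Z9.987
G0 X8.153 Y6.476
G1 X7.065 Y7.909
G1 X5.282 Y8.153
G1 X3.849 Y7.065
G1 X3.605 Y5.282
G1 X4.693 Y3.849
G1 X6.476 Y3.605
G1 X7.909 Y4.693
G1 X8.153 Y6.476
; layer 4
G0 Z13.316
G0 X7.016 Y6.177
G1 X6.472 Y6.894
G1 X5.581 Y7.016
G1 X4.864 Y6.472
G1 X4.742 Y5.581
G1 X5.286 Y4.864
G1 X6.177 Y4.742
G1 X6.894 Y5.286
G1 X7.016 Y6.177
M2 ; end

The solid is a regular 8-sided pyramid, base circumscribed radius ≈ 5.88 mm, apex at z ≈ 16.6 mm. Slicing at Δz = 3.329 mm — 5 equal slices spanning the solid's height, so layer i sits at z = i·h/5 — gives 4 non-empty perimeters. Each is a 8-segment closed polygon; G0 lifts to the layer z and rapids to the start vertex, then G1 traces the edges. The cross-section shrinks linearly with z (the slice at the apex is degenerate and omitted).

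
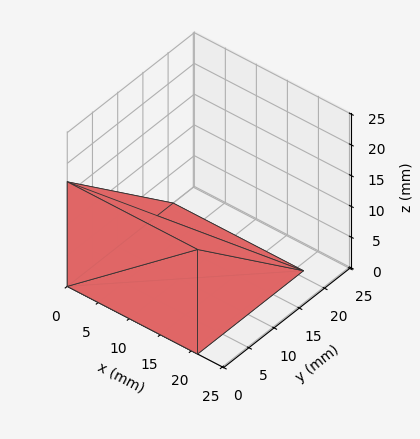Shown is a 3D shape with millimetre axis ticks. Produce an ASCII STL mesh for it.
Reading the render: the shape is a wedge (ramp): 21 × 21 mm base, rising to 17 mm along the y=0 edge and sloping linearly to z=0 at y=21 (dimensions read to the nearest mm from the axis ticks). For the STL, each face is triangulated and given an outward normal.

solid part
  facet normal 0.0000 0.0000 -1.0000
    outer loop
      vertex 21.00 21.00 0.00
      vertex 21.00 0.00 0.00
      vertex 0.00 0.00 0.00
    endloop
  endfacet
  facet normal 0.0000 0.0000 -1.0000
    outer loop
      vertex 0.00 21.00 0.00
      vertex 21.00 21.00 0.00
      vertex 0.00 0.00 0.00
    endloop
  endfacet
  facet normal 0.0000 -1.0000 0.0000
    outer loop
      vertex 0.00 0.00 0.00
      vertex 21.00 0.00 0.00
      vertex 21.00 0.00 17.00
    endloop
  endfacet
  facet normal 0.0000 -1.0000 0.0000
    outer loop
      vertex 0.00 0.00 0.00
      vertex 21.00 0.00 17.00
      vertex 0.00 0.00 17.00
    endloop
  endfacet
  facet normal 0.0000 0.6292 0.7772
    outer loop
      vertex 0.00 0.00 17.00
      vertex 21.00 0.00 17.00
      vertex 21.00 21.00 0.00
    endloop
  endfacet
  facet normal 0.0000 0.6292 0.7772
    outer loop
      vertex 0.00 0.00 17.00
      vertex 21.00 21.00 0.00
      vertex 0.00 21.00 0.00
    endloop
  endfacet
  facet normal -1.0000 0.0000 0.0000
    outer loop
      vertex 0.00 0.00 17.00
      vertex 0.00 21.00 0.00
      vertex 0.00 0.00 0.00
    endloop
  endfacet
  facet normal 1.0000 0.0000 0.0000
    outer loop
      vertex 21.00 0.00 0.00
      vertex 21.00 21.00 0.00
      vertex 21.00 0.00 17.00
    endloop
  endfacet
endsolid part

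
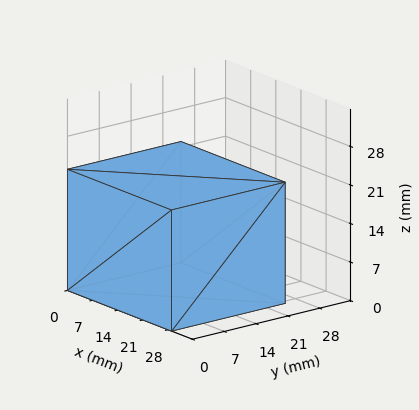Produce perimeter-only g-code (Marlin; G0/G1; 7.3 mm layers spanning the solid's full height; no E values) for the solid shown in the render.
Reading the render: the shape is a rectangular box, roughly 29 × 25 mm footprint and 22 mm tall (dimensions read to the nearest mm from the axis ticks). For the g-code, the solid's height is divided into equal slices at the stated Δz and each level perimeter traced with G1 moves after a G0 lift.

; perimeter-only toolpath
G21 ; units = mm
G90 ; absolute positioning
G28 ; home
; layer 1
G0 Z7.3
G0 X0.0 Y0.0
G1 X29.0 Y0.0
G1 X29.0 Y25.0
G1 X0.0 Y25.0
G1 X0.0 Y0.0
; layer 2
G0 Z14.7
G0 X0.0 Y0.0
G1 X29.0 Y0.0
G1 X29.0 Y25.0
G1 X0.0 Y25.0
G1 X0.0 Y0.0
; layer 3
G0 Z22.0
G0 X0.0 Y0.0
G1 X29.0 Y0.0
G1 X29.0 Y25.0
G1 X0.0 Y25.0
G1 X0.0 Y0.0
M2 ; end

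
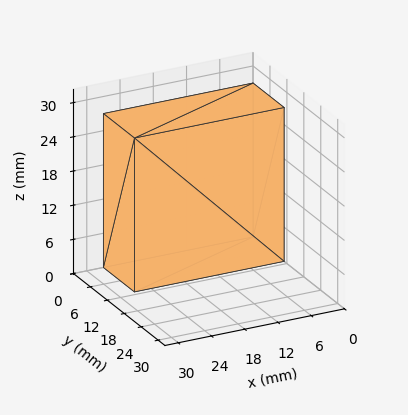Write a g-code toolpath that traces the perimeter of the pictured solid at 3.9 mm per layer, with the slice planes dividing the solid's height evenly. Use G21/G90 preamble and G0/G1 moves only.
Reading the render: the shape is a rectangular box, roughly 27 × 11 mm footprint and 27 mm tall (dimensions read to the nearest mm from the axis ticks). For the g-code, the solid's height is divided into equal slices at the stated Δz and each level perimeter traced with G1 moves after a G0 lift.

; perimeter-only toolpath
G21 ; units = mm
G90 ; absolute positioning
G28 ; home
; layer 1
G0 Z3.9
G0 X0.0 Y0.0
G1 X27.0 Y0.0
G1 X27.0 Y11.0
G1 X0.0 Y11.0
G1 X0.0 Y0.0
; layer 2
G0 Z7.7
G0 X0.0 Y0.0
G1 X27.0 Y0.0
G1 X27.0 Y11.0
G1 X0.0 Y11.0
G1 X0.0 Y0.0
; layer 3
G0 Z11.6
G0 X0.0 Y0.0
G1 X27.0 Y0.0
G1 X27.0 Y11.0
G1 X0.0 Y11.0
G1 X0.0 Y0.0
; layer 4
G0 Z15.4
G0 X0.0 Y0.0
G1 X27.0 Y0.0
G1 X27.0 Y11.0
G1 X0.0 Y11.0
G1 X0.0 Y0.0
; layer 5
G0 Z19.3
G0 X0.0 Y0.0
G1 X27.0 Y0.0
G1 X27.0 Y11.0
G1 X0.0 Y11.0
G1 X0.0 Y0.0
; layer 6
G0 Z23.1
G0 X0.0 Y0.0
G1 X27.0 Y0.0
G1 X27.0 Y11.0
G1 X0.0 Y11.0
G1 X0.0 Y0.0
; layer 7
G0 Z27.0
G0 X0.0 Y0.0
G1 X27.0 Y0.0
G1 X27.0 Y11.0
G1 X0.0 Y11.0
G1 X0.0 Y0.0
M2 ; end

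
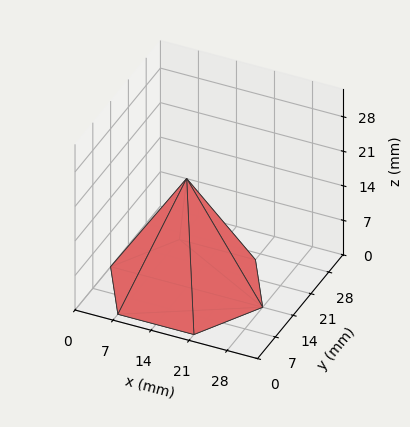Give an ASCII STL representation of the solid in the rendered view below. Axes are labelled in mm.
Reading the render: the shape is a regular 6-sided pyramid, base circumscribed radius ≈ 14 mm, apex at z ≈ 22 mm (dimensions read to the nearest mm from the axis ticks). For the STL, each face is triangulated and given an outward normal.

solid part
  facet normal 0.0000 0.0000 -1.0000
    outer loop
      vertex 7.0 26.1 0.0
      vertex 21.0 26.1 0.0
      vertex 28.0 14.0 0.0
    endloop
  endfacet
  facet normal 0.0000 0.0000 -1.0000
    outer loop
      vertex 0.0 14.0 0.0
      vertex 7.0 26.1 0.0
      vertex 28.0 14.0 0.0
    endloop
  endfacet
  facet normal 0.0000 0.0000 -1.0000
    outer loop
      vertex 7.0 1.9 0.0
      vertex 0.0 14.0 0.0
      vertex 28.0 14.0 0.0
    endloop
  endfacet
  facet normal 0.0000 0.0000 -1.0000
    outer loop
      vertex 21.0 1.9 0.0
      vertex 7.0 1.9 0.0
      vertex 28.0 14.0 0.0
    endloop
  endfacet
  facet normal 0.7582 0.4386 0.4825
    outer loop
      vertex 28.0 14.0 0.0
      vertex 21.0 26.1 0.0
      vertex 14.0 14.0 22.0
    endloop
  endfacet
  facet normal 0.0000 0.8762 0.4819
    outer loop
      vertex 21.0 26.1 0.0
      vertex 7.0 26.1 0.0
      vertex 14.0 14.0 22.0
    endloop
  endfacet
  facet normal -0.7582 0.4386 0.4825
    outer loop
      vertex 7.0 26.1 0.0
      vertex 0.0 14.0 0.0
      vertex 14.0 14.0 22.0
    endloop
  endfacet
  facet normal -0.7582 -0.4386 0.4825
    outer loop
      vertex 0.0 14.0 0.0
      vertex 7.0 1.9 0.0
      vertex 14.0 14.0 22.0
    endloop
  endfacet
  facet normal 0.0000 -0.8762 0.4819
    outer loop
      vertex 7.0 1.9 0.0
      vertex 21.0 1.9 0.0
      vertex 14.0 14.0 22.0
    endloop
  endfacet
  facet normal 0.7582 -0.4386 0.4825
    outer loop
      vertex 21.0 1.9 0.0
      vertex 28.0 14.0 0.0
      vertex 14.0 14.0 22.0
    endloop
  endfacet
endsolid part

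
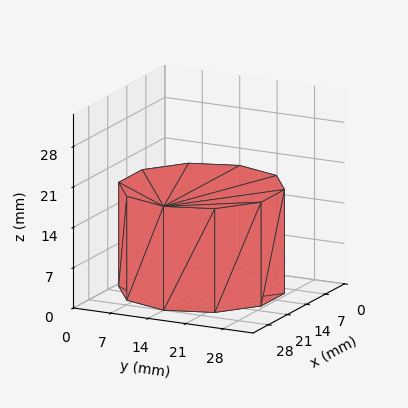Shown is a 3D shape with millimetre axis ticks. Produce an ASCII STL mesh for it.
Reading the render: the shape is a regular 10-sided prism (a cylinder approximated with 10 flat sides), circumscribed radius ≈ 14 mm, height ≈ 18 mm (dimensions read to the nearest mm from the axis ticks). For the STL, each face is triangulated and given an outward normal.

solid part
  facet normal 0.0000 0.0000 -1.0000
    outer loop
      vertex 18.33 27.31 0.00
      vertex 25.33 22.23 0.00
      vertex 28.00 14.00 0.00
    endloop
  endfacet
  facet normal 0.0000 0.0000 -1.0000
    outer loop
      vertex 9.67 27.31 0.00
      vertex 18.33 27.31 0.00
      vertex 28.00 14.00 0.00
    endloop
  endfacet
  facet normal 0.0000 0.0000 -1.0000
    outer loop
      vertex 2.67 22.23 0.00
      vertex 9.67 27.31 0.00
      vertex 28.00 14.00 0.00
    endloop
  endfacet
  facet normal 0.0000 0.0000 -1.0000
    outer loop
      vertex 0.00 14.00 0.00
      vertex 2.67 22.23 0.00
      vertex 28.00 14.00 0.00
    endloop
  endfacet
  facet normal 0.0000 0.0000 -1.0000
    outer loop
      vertex 2.67 5.77 0.00
      vertex 0.00 14.00 0.00
      vertex 28.00 14.00 0.00
    endloop
  endfacet
  facet normal 0.0000 0.0000 -1.0000
    outer loop
      vertex 9.67 0.69 0.00
      vertex 2.67 5.77 0.00
      vertex 28.00 14.00 0.00
    endloop
  endfacet
  facet normal 0.0000 0.0000 -1.0000
    outer loop
      vertex 18.33 0.69 0.00
      vertex 9.67 0.69 0.00
      vertex 28.00 14.00 0.00
    endloop
  endfacet
  facet normal 0.0000 0.0000 -1.0000
    outer loop
      vertex 25.33 5.77 0.00
      vertex 18.33 0.69 0.00
      vertex 28.00 14.00 0.00
    endloop
  endfacet
  facet normal 0.0000 0.0000 1.0000
    outer loop
      vertex 28.00 14.00 18.00
      vertex 25.33 22.23 18.00
      vertex 18.33 27.31 18.00
    endloop
  endfacet
  facet normal 0.0000 0.0000 1.0000
    outer loop
      vertex 28.00 14.00 18.00
      vertex 18.33 27.31 18.00
      vertex 9.67 27.31 18.00
    endloop
  endfacet
  facet normal 0.0000 0.0000 1.0000
    outer loop
      vertex 28.00 14.00 18.00
      vertex 9.67 27.31 18.00
      vertex 2.67 22.23 18.00
    endloop
  endfacet
  facet normal 0.0000 0.0000 1.0000
    outer loop
      vertex 28.00 14.00 18.00
      vertex 2.67 22.23 18.00
      vertex 0.00 14.00 18.00
    endloop
  endfacet
  facet normal 0.0000 0.0000 1.0000
    outer loop
      vertex 28.00 14.00 18.00
      vertex 0.00 14.00 18.00
      vertex 2.67 5.77 18.00
    endloop
  endfacet
  facet normal 0.0000 0.0000 1.0000
    outer loop
      vertex 28.00 14.00 18.00
      vertex 2.67 5.77 18.00
      vertex 9.67 0.69 18.00
    endloop
  endfacet
  facet normal 0.0000 0.0000 1.0000
    outer loop
      vertex 28.00 14.00 18.00
      vertex 9.67 0.69 18.00
      vertex 18.33 0.69 18.00
    endloop
  endfacet
  facet normal 0.0000 0.0000 1.0000
    outer loop
      vertex 28.00 14.00 18.00
      vertex 18.33 0.69 18.00
      vertex 25.33 5.77 18.00
    endloop
  endfacet
  facet normal 0.9512 0.3086 0.0000
    outer loop
      vertex 28.00 14.00 0.00
      vertex 25.33 22.23 0.00
      vertex 25.33 22.23 18.00
    endloop
  endfacet
  facet normal 0.9512 0.3086 0.0000
    outer loop
      vertex 28.00 14.00 0.00
      vertex 25.33 22.23 18.00
      vertex 28.00 14.00 18.00
    endloop
  endfacet
  facet normal 0.5873 0.8093 0.0000
    outer loop
      vertex 25.33 22.23 0.00
      vertex 18.33 27.31 0.00
      vertex 18.33 27.31 18.00
    endloop
  endfacet
  facet normal 0.5873 0.8093 0.0000
    outer loop
      vertex 25.33 22.23 0.00
      vertex 18.33 27.31 18.00
      vertex 25.33 22.23 18.00
    endloop
  endfacet
  facet normal 0.0000 1.0000 0.0000
    outer loop
      vertex 18.33 27.31 0.00
      vertex 9.67 27.31 0.00
      vertex 9.67 27.31 18.00
    endloop
  endfacet
  facet normal 0.0000 1.0000 0.0000
    outer loop
      vertex 18.33 27.31 0.00
      vertex 9.67 27.31 18.00
      vertex 18.33 27.31 18.00
    endloop
  endfacet
  facet normal -0.5873 0.8093 0.0000
    outer loop
      vertex 9.67 27.31 0.00
      vertex 2.67 22.23 0.00
      vertex 2.67 22.23 18.00
    endloop
  endfacet
  facet normal -0.5873 0.8093 0.0000
    outer loop
      vertex 9.67 27.31 0.00
      vertex 2.67 22.23 18.00
      vertex 9.67 27.31 18.00
    endloop
  endfacet
  facet normal -0.9512 0.3086 0.0000
    outer loop
      vertex 2.67 22.23 0.00
      vertex 0.00 14.00 0.00
      vertex 0.00 14.00 18.00
    endloop
  endfacet
  facet normal -0.9512 0.3086 0.0000
    outer loop
      vertex 2.67 22.23 0.00
      vertex 0.00 14.00 18.00
      vertex 2.67 22.23 18.00
    endloop
  endfacet
  facet normal -0.9512 -0.3086 0.0000
    outer loop
      vertex 0.00 14.00 0.00
      vertex 2.67 5.77 0.00
      vertex 2.67 5.77 18.00
    endloop
  endfacet
  facet normal -0.9512 -0.3086 0.0000
    outer loop
      vertex 0.00 14.00 0.00
      vertex 2.67 5.77 18.00
      vertex 0.00 14.00 18.00
    endloop
  endfacet
  facet normal -0.5873 -0.8093 0.0000
    outer loop
      vertex 2.67 5.77 0.00
      vertex 9.67 0.69 0.00
      vertex 9.67 0.69 18.00
    endloop
  endfacet
  facet normal -0.5873 -0.8093 0.0000
    outer loop
      vertex 2.67 5.77 0.00
      vertex 9.67 0.69 18.00
      vertex 2.67 5.77 18.00
    endloop
  endfacet
  facet normal 0.0000 -1.0000 0.0000
    outer loop
      vertex 9.67 0.69 0.00
      vertex 18.33 0.69 0.00
      vertex 18.33 0.69 18.00
    endloop
  endfacet
  facet normal 0.0000 -1.0000 0.0000
    outer loop
      vertex 9.67 0.69 0.00
      vertex 18.33 0.69 18.00
      vertex 9.67 0.69 18.00
    endloop
  endfacet
  facet normal 0.5873 -0.8093 0.0000
    outer loop
      vertex 18.33 0.69 0.00
      vertex 25.33 5.77 0.00
      vertex 25.33 5.77 18.00
    endloop
  endfacet
  facet normal 0.5873 -0.8093 0.0000
    outer loop
      vertex 18.33 0.69 0.00
      vertex 25.33 5.77 18.00
      vertex 18.33 0.69 18.00
    endloop
  endfacet
  facet normal 0.9512 -0.3086 0.0000
    outer loop
      vertex 25.33 5.77 0.00
      vertex 28.00 14.00 0.00
      vertex 28.00 14.00 18.00
    endloop
  endfacet
  facet normal 0.9512 -0.3086 0.0000
    outer loop
      vertex 25.33 5.77 0.00
      vertex 28.00 14.00 18.00
      vertex 25.33 5.77 18.00
    endloop
  endfacet
endsolid part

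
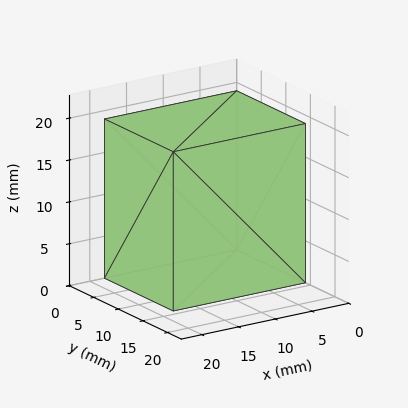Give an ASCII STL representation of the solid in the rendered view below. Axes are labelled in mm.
Reading the render: the shape is a rectangular box, roughly 18 × 14 mm footprint and 19 mm tall (dimensions read to the nearest mm from the axis ticks). For the STL, each face is triangulated and given an outward normal.

solid part
  facet normal 0.0000 0.0000 -1.0000
    outer loop
      vertex 18.00 14.00 0.00
      vertex 18.00 0.00 0.00
      vertex 0.00 0.00 0.00
    endloop
  endfacet
  facet normal 0.0000 0.0000 -1.0000
    outer loop
      vertex 0.00 14.00 0.00
      vertex 18.00 14.00 0.00
      vertex 0.00 0.00 0.00
    endloop
  endfacet
  facet normal 0.0000 0.0000 1.0000
    outer loop
      vertex 0.00 0.00 19.00
      vertex 18.00 0.00 19.00
      vertex 18.00 14.00 19.00
    endloop
  endfacet
  facet normal 0.0000 0.0000 1.0000
    outer loop
      vertex 0.00 0.00 19.00
      vertex 18.00 14.00 19.00
      vertex 0.00 14.00 19.00
    endloop
  endfacet
  facet normal 0.0000 -1.0000 0.0000
    outer loop
      vertex 0.00 0.00 0.00
      vertex 18.00 0.00 0.00
      vertex 18.00 0.00 19.00
    endloop
  endfacet
  facet normal 0.0000 -1.0000 0.0000
    outer loop
      vertex 0.00 0.00 0.00
      vertex 18.00 0.00 19.00
      vertex 0.00 0.00 19.00
    endloop
  endfacet
  facet normal 0.0000 1.0000 0.0000
    outer loop
      vertex 18.00 14.00 19.00
      vertex 18.00 14.00 0.00
      vertex 0.00 14.00 0.00
    endloop
  endfacet
  facet normal 0.0000 1.0000 0.0000
    outer loop
      vertex 0.00 14.00 19.00
      vertex 18.00 14.00 19.00
      vertex 0.00 14.00 0.00
    endloop
  endfacet
  facet normal -1.0000 0.0000 0.0000
    outer loop
      vertex 0.00 14.00 19.00
      vertex 0.00 14.00 0.00
      vertex 0.00 0.00 0.00
    endloop
  endfacet
  facet normal -1.0000 0.0000 0.0000
    outer loop
      vertex 0.00 0.00 19.00
      vertex 0.00 14.00 19.00
      vertex 0.00 0.00 0.00
    endloop
  endfacet
  facet normal 1.0000 0.0000 0.0000
    outer loop
      vertex 18.00 0.00 0.00
      vertex 18.00 14.00 0.00
      vertex 18.00 14.00 19.00
    endloop
  endfacet
  facet normal 1.0000 0.0000 0.0000
    outer loop
      vertex 18.00 0.00 0.00
      vertex 18.00 14.00 19.00
      vertex 18.00 0.00 19.00
    endloop
  endfacet
endsolid part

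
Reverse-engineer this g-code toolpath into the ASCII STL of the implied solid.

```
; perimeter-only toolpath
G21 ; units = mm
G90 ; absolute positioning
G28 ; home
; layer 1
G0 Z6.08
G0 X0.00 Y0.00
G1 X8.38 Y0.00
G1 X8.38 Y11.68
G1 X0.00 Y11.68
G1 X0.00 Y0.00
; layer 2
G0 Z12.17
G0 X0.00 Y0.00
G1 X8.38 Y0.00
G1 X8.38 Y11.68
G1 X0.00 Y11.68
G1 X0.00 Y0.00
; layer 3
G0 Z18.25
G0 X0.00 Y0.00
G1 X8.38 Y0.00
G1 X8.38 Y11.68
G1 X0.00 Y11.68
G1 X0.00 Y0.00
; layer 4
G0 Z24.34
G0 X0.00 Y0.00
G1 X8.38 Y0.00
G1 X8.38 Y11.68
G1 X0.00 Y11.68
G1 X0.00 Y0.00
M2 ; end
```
solid part
  facet normal 0.0000 0.0000 -1.0000
    outer loop
      vertex 8.38 11.68 0.00
      vertex 8.38 0.00 0.00
      vertex 0.00 0.00 0.00
    endloop
  endfacet
  facet normal 0.0000 0.0000 -1.0000
    outer loop
      vertex 0.00 11.68 0.00
      vertex 8.38 11.68 0.00
      vertex 0.00 0.00 0.00
    endloop
  endfacet
  facet normal 0.0000 0.0000 1.0000
    outer loop
      vertex 0.00 0.00 24.34
      vertex 8.38 0.00 24.34
      vertex 8.38 11.68 24.34
    endloop
  endfacet
  facet normal 0.0000 0.0000 1.0000
    outer loop
      vertex 0.00 0.00 24.34
      vertex 8.38 11.68 24.34
      vertex 0.00 11.68 24.34
    endloop
  endfacet
  facet normal 0.0000 -1.0000 0.0000
    outer loop
      vertex 0.00 0.00 0.00
      vertex 8.38 0.00 0.00
      vertex 8.38 0.00 24.34
    endloop
  endfacet
  facet normal 0.0000 -1.0000 0.0000
    outer loop
      vertex 0.00 0.00 0.00
      vertex 8.38 0.00 24.34
      vertex 0.00 0.00 24.34
    endloop
  endfacet
  facet normal 0.0000 1.0000 0.0000
    outer loop
      vertex 8.38 11.68 24.34
      vertex 8.38 11.68 0.00
      vertex 0.00 11.68 0.00
    endloop
  endfacet
  facet normal 0.0000 1.0000 0.0000
    outer loop
      vertex 0.00 11.68 24.34
      vertex 8.38 11.68 24.34
      vertex 0.00 11.68 0.00
    endloop
  endfacet
  facet normal -1.0000 0.0000 0.0000
    outer loop
      vertex 0.00 11.68 24.34
      vertex 0.00 11.68 0.00
      vertex 0.00 0.00 0.00
    endloop
  endfacet
  facet normal -1.0000 0.0000 0.0000
    outer loop
      vertex 0.00 0.00 24.34
      vertex 0.00 11.68 24.34
      vertex 0.00 0.00 0.00
    endloop
  endfacet
  facet normal 1.0000 0.0000 0.0000
    outer loop
      vertex 8.38 0.00 0.00
      vertex 8.38 11.68 0.00
      vertex 8.38 11.68 24.34
    endloop
  endfacet
  facet normal 1.0000 0.0000 0.0000
    outer loop
      vertex 8.38 0.00 0.00
      vertex 8.38 11.68 24.34
      vertex 8.38 0.00 24.34
    endloop
  endfacet
endsolid part

The G0 Z moves step by Δz≈6.08 mm. Every layer's G1 loop is the same polygon, so the solid is a straight extrusion of it from z=0 to z≈24.3. Closing with flat bottom and top caps and triangulating gives 12 facets — a rectangular box, roughly 8.38 × 11.7 mm footprint and 24.3 mm tall.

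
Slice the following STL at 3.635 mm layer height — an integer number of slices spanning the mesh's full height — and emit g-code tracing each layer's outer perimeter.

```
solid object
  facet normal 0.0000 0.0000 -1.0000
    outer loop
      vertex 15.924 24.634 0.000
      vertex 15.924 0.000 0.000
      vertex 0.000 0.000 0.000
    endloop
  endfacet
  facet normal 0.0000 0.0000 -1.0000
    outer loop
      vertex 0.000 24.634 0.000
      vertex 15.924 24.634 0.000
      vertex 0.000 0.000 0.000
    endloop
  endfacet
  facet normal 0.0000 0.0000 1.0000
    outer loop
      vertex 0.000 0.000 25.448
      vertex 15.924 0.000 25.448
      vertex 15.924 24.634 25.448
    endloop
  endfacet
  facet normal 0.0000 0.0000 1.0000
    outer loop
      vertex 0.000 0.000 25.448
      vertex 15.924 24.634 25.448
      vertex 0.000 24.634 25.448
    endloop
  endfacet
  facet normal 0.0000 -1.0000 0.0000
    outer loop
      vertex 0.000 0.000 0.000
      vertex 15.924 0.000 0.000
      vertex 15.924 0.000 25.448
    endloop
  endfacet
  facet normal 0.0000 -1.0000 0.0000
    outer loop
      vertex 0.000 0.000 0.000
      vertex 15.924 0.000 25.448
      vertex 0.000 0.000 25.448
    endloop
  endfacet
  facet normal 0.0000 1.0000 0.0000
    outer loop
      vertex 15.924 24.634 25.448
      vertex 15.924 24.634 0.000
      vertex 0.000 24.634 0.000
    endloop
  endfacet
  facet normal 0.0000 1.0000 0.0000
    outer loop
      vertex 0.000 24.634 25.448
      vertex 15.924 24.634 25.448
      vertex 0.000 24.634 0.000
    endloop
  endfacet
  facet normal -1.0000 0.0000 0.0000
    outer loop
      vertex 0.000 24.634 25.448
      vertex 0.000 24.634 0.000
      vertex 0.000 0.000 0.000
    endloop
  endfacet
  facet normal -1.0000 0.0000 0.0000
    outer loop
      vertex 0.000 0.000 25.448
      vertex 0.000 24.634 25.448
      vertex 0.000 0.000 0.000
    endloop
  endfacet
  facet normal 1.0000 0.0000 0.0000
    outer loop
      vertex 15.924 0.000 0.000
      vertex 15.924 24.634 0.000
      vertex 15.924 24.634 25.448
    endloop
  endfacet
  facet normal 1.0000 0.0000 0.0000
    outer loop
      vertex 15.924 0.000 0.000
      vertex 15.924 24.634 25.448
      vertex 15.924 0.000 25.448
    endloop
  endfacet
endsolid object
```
; perimeter-only toolpath
G21 ; units = mm
G90 ; absolute positioning
G28 ; home
; layer 1
G0 Z3.635
G0 X0.000 Y0.000
G1 X15.924 Y0.000
G1 X15.924 Y24.634
G1 X0.000 Y24.634
G1 X0.000 Y0.000
; layer 2
G0 Z7.271
G0 X0.000 Y0.000
G1 X15.924 Y0.000
G1 X15.924 Y24.634
G1 X0.000 Y24.634
G1 X0.000 Y0.000
; layer 3
G0 Z10.906
G0 X0.000 Y0.000
G1 X15.924 Y0.000
G1 X15.924 Y24.634
G1 X0.000 Y24.634
G1 X0.000 Y0.000
; layer 4
G0 Z14.542
G0 X0.000 Y0.000
G1 X15.924 Y0.000
G1 X15.924 Y24.634
G1 X0.000 Y24.634
G1 X0.000 Y0.000
; layer 5
G0 Z18.177
G0 X0.000 Y0.000
G1 X15.924 Y0.000
G1 X15.924 Y24.634
G1 X0.000 Y24.634
G1 X0.000 Y0.000
; layer 6
G0 Z21.813
G0 X0.000 Y0.000
G1 X15.924 Y0.000
G1 X15.924 Y24.634
G1 X0.000 Y24.634
G1 X0.000 Y0.000
; layer 7
G0 Z25.448
G0 X0.000 Y0.000
G1 X15.924 Y0.000
G1 X15.924 Y24.634
G1 X0.000 Y24.634
G1 X0.000 Y0.000
M2 ; end

The solid is a rectangular box, roughly 15.9 × 24.6 mm footprint and 25.4 mm tall. Slicing at Δz = 3.635 mm — 7 equal slices spanning the solid's height, so layer i sits at z = i·h/7 — gives 7 non-empty perimeters. Each is a 4-segment closed polygon; G0 lifts to the layer z and rapids to the start vertex, then G1 traces the edges.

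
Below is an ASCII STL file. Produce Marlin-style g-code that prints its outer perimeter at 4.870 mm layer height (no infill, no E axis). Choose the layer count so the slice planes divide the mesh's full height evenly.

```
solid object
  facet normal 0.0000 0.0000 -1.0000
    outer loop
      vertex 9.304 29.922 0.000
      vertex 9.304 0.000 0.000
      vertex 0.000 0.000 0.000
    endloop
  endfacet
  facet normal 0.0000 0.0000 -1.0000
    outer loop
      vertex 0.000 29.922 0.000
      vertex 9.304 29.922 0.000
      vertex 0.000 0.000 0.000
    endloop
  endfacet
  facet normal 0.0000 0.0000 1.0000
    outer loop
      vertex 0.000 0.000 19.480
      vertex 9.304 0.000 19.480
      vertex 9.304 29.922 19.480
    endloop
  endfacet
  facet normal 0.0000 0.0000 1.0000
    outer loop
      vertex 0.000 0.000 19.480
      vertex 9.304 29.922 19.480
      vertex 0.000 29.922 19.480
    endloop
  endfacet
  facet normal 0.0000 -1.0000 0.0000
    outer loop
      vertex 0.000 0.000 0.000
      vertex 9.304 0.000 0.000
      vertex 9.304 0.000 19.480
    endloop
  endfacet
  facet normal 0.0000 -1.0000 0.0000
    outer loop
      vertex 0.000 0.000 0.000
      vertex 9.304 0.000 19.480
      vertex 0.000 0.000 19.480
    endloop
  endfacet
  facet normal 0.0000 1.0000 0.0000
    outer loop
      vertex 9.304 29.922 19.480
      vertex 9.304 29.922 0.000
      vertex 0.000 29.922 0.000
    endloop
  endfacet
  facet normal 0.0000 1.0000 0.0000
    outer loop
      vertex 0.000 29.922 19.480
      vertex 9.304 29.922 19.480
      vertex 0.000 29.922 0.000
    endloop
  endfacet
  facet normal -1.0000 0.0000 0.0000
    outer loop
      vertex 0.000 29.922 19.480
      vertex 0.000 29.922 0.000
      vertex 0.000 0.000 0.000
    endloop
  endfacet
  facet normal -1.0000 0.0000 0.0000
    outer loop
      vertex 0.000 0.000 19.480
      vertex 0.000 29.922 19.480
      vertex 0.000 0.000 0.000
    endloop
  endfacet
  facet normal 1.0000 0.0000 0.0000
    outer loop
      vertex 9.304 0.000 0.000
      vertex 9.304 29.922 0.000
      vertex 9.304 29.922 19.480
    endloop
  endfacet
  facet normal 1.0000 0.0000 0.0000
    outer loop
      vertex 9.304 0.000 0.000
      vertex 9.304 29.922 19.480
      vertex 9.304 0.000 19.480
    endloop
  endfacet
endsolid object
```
; perimeter-only toolpath
G21 ; units = mm
G90 ; absolute positioning
G28 ; home
; layer 1
G0 Z4.870
G0 X0.000 Y0.000
G1 X9.304 Y0.000
G1 X9.304 Y29.922
G1 X0.000 Y29.922
G1 X0.000 Y0.000
; layer 2
G0 Z9.740
G0 X0.000 Y0.000
G1 X9.304 Y0.000
G1 X9.304 Y29.922
G1 X0.000 Y29.922
G1 X0.000 Y0.000
; layer 3
G0 Z14.610
G0 X0.000 Y0.000
G1 X9.304 Y0.000
G1 X9.304 Y29.922
G1 X0.000 Y29.922
G1 X0.000 Y0.000
; layer 4
G0 Z19.480
G0 X0.000 Y0.000
G1 X9.304 Y0.000
G1 X9.304 Y29.922
G1 X0.000 Y29.922
G1 X0.000 Y0.000
M2 ; end

The solid is a rectangular box, roughly 9.3 × 29.9 mm footprint and 19.5 mm tall. Slicing at Δz = 4.870 mm — 4 equal slices spanning the solid's height, so layer i sits at z = i·h/4 — gives 4 non-empty perimeters. Each is a 4-segment closed polygon; G0 lifts to the layer z and rapids to the start vertex, then G1 traces the edges.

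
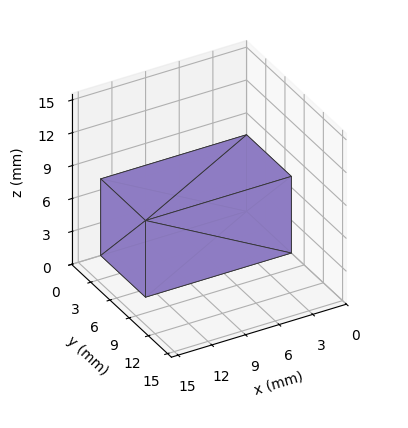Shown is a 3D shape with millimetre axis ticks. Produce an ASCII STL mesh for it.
Reading the render: the shape is a rectangular box, roughly 13 × 7 mm footprint and 7 mm tall (dimensions read to the nearest mm from the axis ticks). For the STL, each face is triangulated and given an outward normal.

solid part
  facet normal 0.0000 0.0000 -1.0000
    outer loop
      vertex 13.0 7.0 0.0
      vertex 13.0 0.0 0.0
      vertex 0.0 0.0 0.0
    endloop
  endfacet
  facet normal 0.0000 0.0000 -1.0000
    outer loop
      vertex 0.0 7.0 0.0
      vertex 13.0 7.0 0.0
      vertex 0.0 0.0 0.0
    endloop
  endfacet
  facet normal 0.0000 0.0000 1.0000
    outer loop
      vertex 0.0 0.0 7.0
      vertex 13.0 0.0 7.0
      vertex 13.0 7.0 7.0
    endloop
  endfacet
  facet normal 0.0000 0.0000 1.0000
    outer loop
      vertex 0.0 0.0 7.0
      vertex 13.0 7.0 7.0
      vertex 0.0 7.0 7.0
    endloop
  endfacet
  facet normal 0.0000 -1.0000 0.0000
    outer loop
      vertex 0.0 0.0 0.0
      vertex 13.0 0.0 0.0
      vertex 13.0 0.0 7.0
    endloop
  endfacet
  facet normal 0.0000 -1.0000 0.0000
    outer loop
      vertex 0.0 0.0 0.0
      vertex 13.0 0.0 7.0
      vertex 0.0 0.0 7.0
    endloop
  endfacet
  facet normal 0.0000 1.0000 0.0000
    outer loop
      vertex 13.0 7.0 7.0
      vertex 13.0 7.0 0.0
      vertex 0.0 7.0 0.0
    endloop
  endfacet
  facet normal 0.0000 1.0000 0.0000
    outer loop
      vertex 0.0 7.0 7.0
      vertex 13.0 7.0 7.0
      vertex 0.0 7.0 0.0
    endloop
  endfacet
  facet normal -1.0000 0.0000 0.0000
    outer loop
      vertex 0.0 7.0 7.0
      vertex 0.0 7.0 0.0
      vertex 0.0 0.0 0.0
    endloop
  endfacet
  facet normal -1.0000 0.0000 0.0000
    outer loop
      vertex 0.0 0.0 7.0
      vertex 0.0 7.0 7.0
      vertex 0.0 0.0 0.0
    endloop
  endfacet
  facet normal 1.0000 0.0000 0.0000
    outer loop
      vertex 13.0 0.0 0.0
      vertex 13.0 7.0 0.0
      vertex 13.0 7.0 7.0
    endloop
  endfacet
  facet normal 1.0000 0.0000 0.0000
    outer loop
      vertex 13.0 0.0 0.0
      vertex 13.0 7.0 7.0
      vertex 13.0 0.0 7.0
    endloop
  endfacet
endsolid part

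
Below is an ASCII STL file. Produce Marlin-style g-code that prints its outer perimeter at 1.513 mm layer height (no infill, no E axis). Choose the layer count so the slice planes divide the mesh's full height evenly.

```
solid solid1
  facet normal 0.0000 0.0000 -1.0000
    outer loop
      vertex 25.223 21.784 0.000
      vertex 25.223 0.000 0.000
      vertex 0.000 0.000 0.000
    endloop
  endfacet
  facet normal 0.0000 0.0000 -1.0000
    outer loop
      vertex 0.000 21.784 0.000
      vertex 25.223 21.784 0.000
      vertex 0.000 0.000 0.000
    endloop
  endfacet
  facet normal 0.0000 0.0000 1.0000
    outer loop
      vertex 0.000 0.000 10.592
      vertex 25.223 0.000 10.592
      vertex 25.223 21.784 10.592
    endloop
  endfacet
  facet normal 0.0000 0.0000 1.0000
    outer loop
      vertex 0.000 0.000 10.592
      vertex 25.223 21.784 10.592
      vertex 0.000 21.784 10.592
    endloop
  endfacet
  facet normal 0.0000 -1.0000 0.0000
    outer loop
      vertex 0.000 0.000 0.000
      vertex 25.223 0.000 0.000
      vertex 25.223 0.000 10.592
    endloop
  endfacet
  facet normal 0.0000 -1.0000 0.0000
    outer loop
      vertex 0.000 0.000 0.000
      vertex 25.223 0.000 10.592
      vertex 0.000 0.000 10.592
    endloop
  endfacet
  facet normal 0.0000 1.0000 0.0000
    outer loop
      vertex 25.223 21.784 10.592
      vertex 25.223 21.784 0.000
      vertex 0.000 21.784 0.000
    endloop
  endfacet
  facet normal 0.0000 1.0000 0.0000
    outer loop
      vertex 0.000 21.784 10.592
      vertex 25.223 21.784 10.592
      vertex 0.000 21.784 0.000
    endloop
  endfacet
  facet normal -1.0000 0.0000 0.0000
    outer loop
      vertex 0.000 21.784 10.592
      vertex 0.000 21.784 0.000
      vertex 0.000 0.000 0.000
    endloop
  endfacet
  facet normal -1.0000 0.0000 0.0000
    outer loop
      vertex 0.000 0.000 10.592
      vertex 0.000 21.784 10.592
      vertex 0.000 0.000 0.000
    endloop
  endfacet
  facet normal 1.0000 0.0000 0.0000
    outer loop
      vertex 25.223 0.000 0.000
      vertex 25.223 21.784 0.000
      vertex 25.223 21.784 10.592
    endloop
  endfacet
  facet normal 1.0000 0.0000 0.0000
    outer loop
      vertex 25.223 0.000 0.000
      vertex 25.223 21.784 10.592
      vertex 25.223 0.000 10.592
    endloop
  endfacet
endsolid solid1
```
; perimeter-only toolpath
G21 ; units = mm
G90 ; absolute positioning
G28 ; home
; layer 1
G0 Z1.513
G0 X0.000 Y0.000
G1 X25.223 Y0.000
G1 X25.223 Y21.784
G1 X0.000 Y21.784
G1 X0.000 Y0.000
; layer 2
G0 Z3.026
G0 X0.000 Y0.000
G1 X25.223 Y0.000
G1 X25.223 Y21.784
G1 X0.000 Y21.784
G1 X0.000 Y0.000
; layer 3
G0 Z4.539
G0 X0.000 Y0.000
G1 X25.223 Y0.000
G1 X25.223 Y21.784
G1 X0.000 Y21.784
G1 X0.000 Y0.000
; layer 4
G0 Z6.053
G0 X0.000 Y0.000
G1 X25.223 Y0.000
G1 X25.223 Y21.784
G1 X0.000 Y21.784
G1 X0.000 Y0.000
; layer 5
G0 Z7.566
G0 X0.000 Y0.000
G1 X25.223 Y0.000
G1 X25.223 Y21.784
G1 X0.000 Y21.784
G1 X0.000 Y0.000
; layer 6
G0 Z9.079
G0 X0.000 Y0.000
G1 X25.223 Y0.000
G1 X25.223 Y21.784
G1 X0.000 Y21.784
G1 X0.000 Y0.000
; layer 7
G0 Z10.592
G0 X0.000 Y0.000
G1 X25.223 Y0.000
G1 X25.223 Y21.784
G1 X0.000 Y21.784
G1 X0.000 Y0.000
M2 ; end

The solid is a rectangular box, roughly 25.2 × 21.8 mm footprint and 10.6 mm tall. Slicing at Δz = 1.513 mm — 7 equal slices spanning the solid's height, so layer i sits at z = i·h/7 — gives 7 non-empty perimeters. Each is a 4-segment closed polygon; G0 lifts to the layer z and rapids to the start vertex, then G1 traces the edges.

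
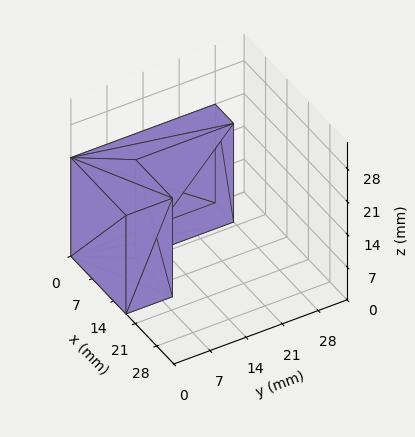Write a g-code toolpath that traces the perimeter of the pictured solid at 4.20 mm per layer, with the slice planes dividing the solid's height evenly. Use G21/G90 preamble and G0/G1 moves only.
Reading the render: the shape is an L-shaped prism: outer 18 × 28 mm, arm thicknesses ≈ 9 mm (horizontal) and 6 mm (vertical), extruded 21 mm in z (dimensions read to the nearest mm from the axis ticks). For the g-code, the solid's height is divided into equal slices at the stated Δz and each level perimeter traced with G1 moves after a G0 lift.

; perimeter-only toolpath
G21 ; units = mm
G90 ; absolute positioning
G28 ; home
; layer 1
G0 Z4.20
G0 X0.00 Y0.00
G1 X18.00 Y0.00
G1 X18.00 Y9.00
G1 X6.00 Y9.00
G1 X6.00 Y28.00
G1 X0.00 Y28.00
G1 X0.00 Y0.00
; layer 2
G0 Z8.40
G0 X0.00 Y0.00
G1 X18.00 Y0.00
G1 X18.00 Y9.00
G1 X6.00 Y9.00
G1 X6.00 Y28.00
G1 X0.00 Y28.00
G1 X0.00 Y0.00
; layer 3
G0 Z12.60
G0 X0.00 Y0.00
G1 X18.00 Y0.00
G1 X18.00 Y9.00
G1 X6.00 Y9.00
G1 X6.00 Y28.00
G1 X0.00 Y28.00
G1 X0.00 Y0.00
; layer 4
G0 Z16.80
G0 X0.00 Y0.00
G1 X18.00 Y0.00
G1 X18.00 Y9.00
G1 X6.00 Y9.00
G1 X6.00 Y28.00
G1 X0.00 Y28.00
G1 X0.00 Y0.00
; layer 5
G0 Z21.00
G0 X0.00 Y0.00
G1 X18.00 Y0.00
G1 X18.00 Y9.00
G1 X6.00 Y9.00
G1 X6.00 Y28.00
G1 X0.00 Y28.00
G1 X0.00 Y0.00
M2 ; end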